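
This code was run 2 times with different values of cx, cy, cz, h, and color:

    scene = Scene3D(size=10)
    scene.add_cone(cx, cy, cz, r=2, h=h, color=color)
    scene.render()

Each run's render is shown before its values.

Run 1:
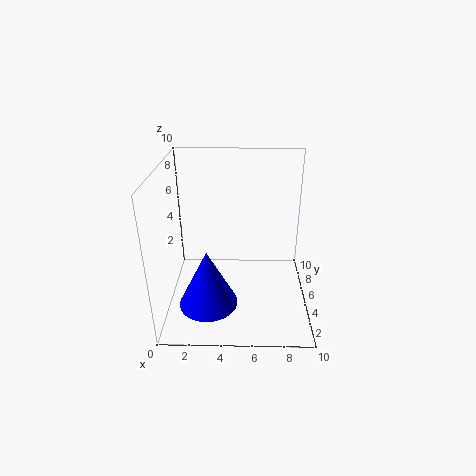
cx = 3; cy = 3; cz = 1; h = 4; color = 'blue'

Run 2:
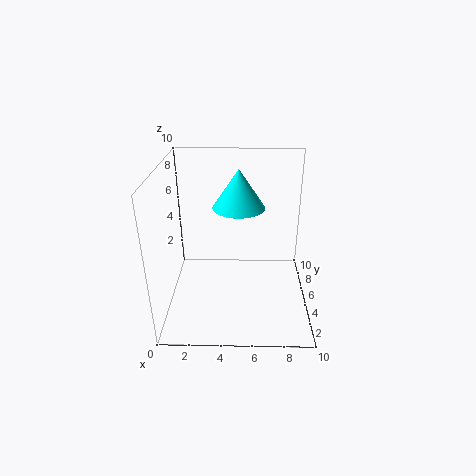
cx = 5; cy = 8; cz = 6; h = 3; color = 'cyan'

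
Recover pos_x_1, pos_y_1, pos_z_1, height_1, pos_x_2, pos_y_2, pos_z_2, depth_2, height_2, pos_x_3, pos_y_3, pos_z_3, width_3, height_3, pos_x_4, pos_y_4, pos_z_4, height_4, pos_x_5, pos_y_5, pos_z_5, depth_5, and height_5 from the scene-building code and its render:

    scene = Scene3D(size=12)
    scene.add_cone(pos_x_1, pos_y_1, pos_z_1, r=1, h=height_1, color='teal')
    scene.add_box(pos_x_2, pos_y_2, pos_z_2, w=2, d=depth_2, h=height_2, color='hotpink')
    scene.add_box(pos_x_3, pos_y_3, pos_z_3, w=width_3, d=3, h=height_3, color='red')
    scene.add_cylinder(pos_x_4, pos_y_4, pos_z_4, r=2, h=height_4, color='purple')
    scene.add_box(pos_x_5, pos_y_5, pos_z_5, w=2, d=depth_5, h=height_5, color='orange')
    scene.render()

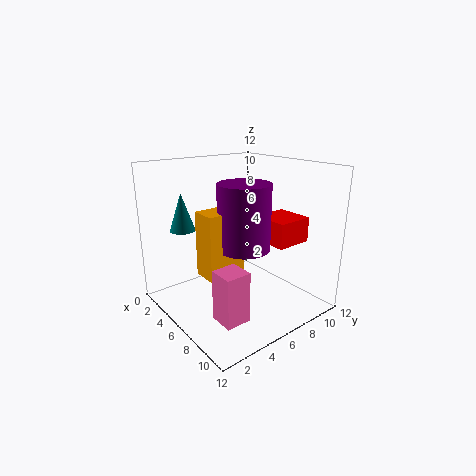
pos_x_1 = 4, pos_y_1 = 2, pos_z_1 = 7, height_1 = 3, pos_x_2 = 8, pos_y_2 = 2, pos_z_2 = 1, depth_2 = 2, height_2 = 4, pos_x_3 = 7, pos_y_3 = 7, pos_z_3 = 6, width_3 = 3, height_3 = 2, pos_x_4 = 8, pos_y_4 = 5, pos_z_4 = 6, height_4 = 5, pos_x_5 = 6, pos_y_5 = 2, pos_z_5 = 4, depth_5 = 3, height_5 = 5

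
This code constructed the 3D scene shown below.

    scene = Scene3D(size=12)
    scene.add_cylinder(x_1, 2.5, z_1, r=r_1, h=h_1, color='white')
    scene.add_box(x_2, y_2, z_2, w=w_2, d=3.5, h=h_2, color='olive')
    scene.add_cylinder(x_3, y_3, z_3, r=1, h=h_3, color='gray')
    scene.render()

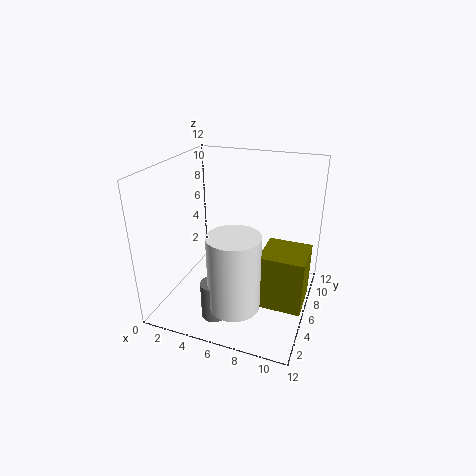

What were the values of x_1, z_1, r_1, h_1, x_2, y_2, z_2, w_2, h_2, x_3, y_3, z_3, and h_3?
x_1 = 7; z_1 = 2; r_1 = 2; h_1 = 6; x_2 = 8.5; y_2 = 3.5; z_2 = 1.5; w_2 = 3.5; h_2 = 4.5; x_3 = 5.5; y_3 = 2; z_3 = 1; h_3 = 3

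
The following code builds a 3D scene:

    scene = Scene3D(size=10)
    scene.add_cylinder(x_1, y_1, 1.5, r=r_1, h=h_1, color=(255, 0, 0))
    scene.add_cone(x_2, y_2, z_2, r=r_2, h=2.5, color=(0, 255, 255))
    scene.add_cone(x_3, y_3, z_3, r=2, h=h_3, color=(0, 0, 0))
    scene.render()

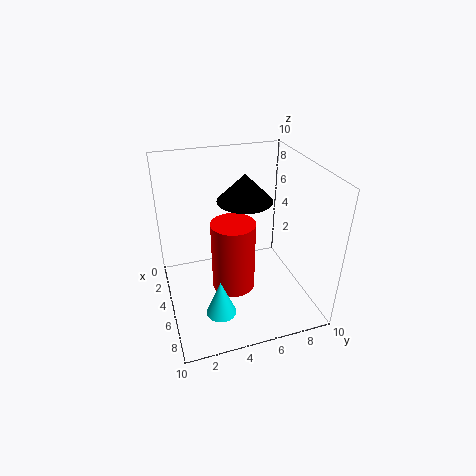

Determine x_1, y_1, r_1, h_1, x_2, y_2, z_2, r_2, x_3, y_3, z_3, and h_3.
x_1 = 5.5; y_1 = 4.5; r_1 = 1.5; h_1 = 5; x_2 = 7.5; y_2 = 3; z_2 = 1; r_2 = 1; x_3 = 3.5; y_3 = 6; z_3 = 7; h_3 = 2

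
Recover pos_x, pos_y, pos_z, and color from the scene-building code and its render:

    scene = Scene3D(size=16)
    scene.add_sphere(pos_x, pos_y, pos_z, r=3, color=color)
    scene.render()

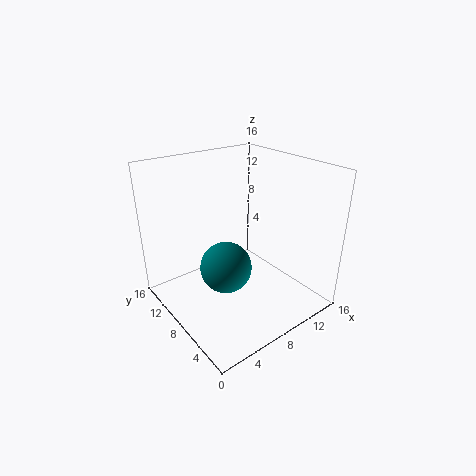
pos_x = 7, pos_y = 9, pos_z = 4, color = 'teal'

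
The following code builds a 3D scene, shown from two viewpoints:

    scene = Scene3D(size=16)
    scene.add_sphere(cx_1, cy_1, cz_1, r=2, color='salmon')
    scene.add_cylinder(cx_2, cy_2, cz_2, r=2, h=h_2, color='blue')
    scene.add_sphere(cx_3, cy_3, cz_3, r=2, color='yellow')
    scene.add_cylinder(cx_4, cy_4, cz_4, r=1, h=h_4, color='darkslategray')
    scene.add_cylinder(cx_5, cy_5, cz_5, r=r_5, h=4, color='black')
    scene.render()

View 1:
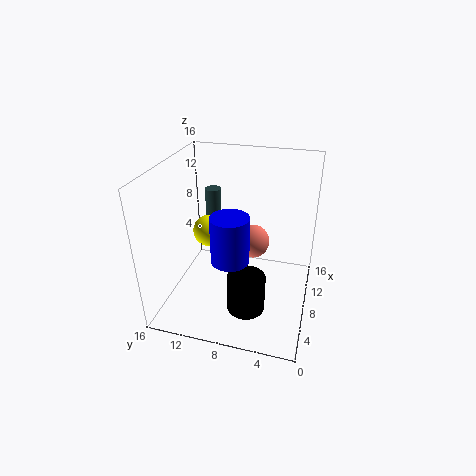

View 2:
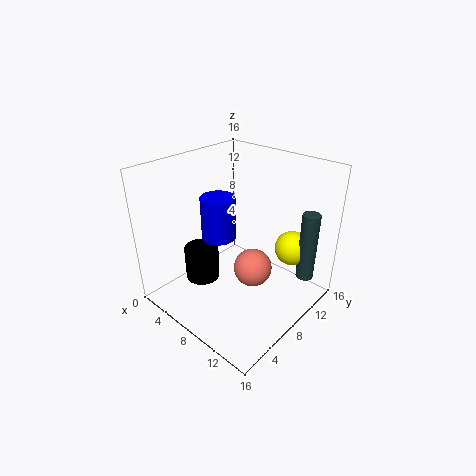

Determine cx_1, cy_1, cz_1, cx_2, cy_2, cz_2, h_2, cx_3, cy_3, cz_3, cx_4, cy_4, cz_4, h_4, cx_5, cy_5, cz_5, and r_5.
cx_1 = 11; cy_1 = 7; cz_1 = 6; cx_2 = 5; cy_2 = 8; cz_2 = 7; h_2 = 5; cx_3 = 12; cy_3 = 13; cz_3 = 6; cx_4 = 14; cy_4 = 13; cz_4 = 3; h_4 = 8; cx_5 = 4; cy_5 = 6; cz_5 = 2; r_5 = 2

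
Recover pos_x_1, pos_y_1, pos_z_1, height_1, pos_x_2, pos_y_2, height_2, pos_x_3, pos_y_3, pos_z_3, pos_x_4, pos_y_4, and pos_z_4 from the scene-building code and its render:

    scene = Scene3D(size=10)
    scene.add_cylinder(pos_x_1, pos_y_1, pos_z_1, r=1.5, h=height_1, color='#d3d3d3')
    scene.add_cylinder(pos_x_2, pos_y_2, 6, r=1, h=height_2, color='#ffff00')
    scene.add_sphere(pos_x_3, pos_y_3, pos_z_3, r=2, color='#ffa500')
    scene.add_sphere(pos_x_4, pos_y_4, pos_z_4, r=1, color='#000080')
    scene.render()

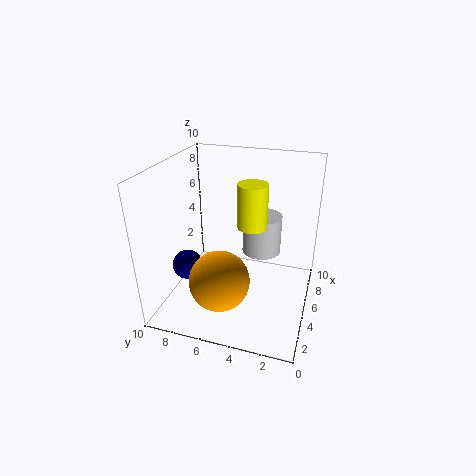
pos_x_1 = 8, pos_y_1 = 4, pos_z_1 = 2.5, height_1 = 3, pos_x_2 = 5, pos_y_2 = 4, height_2 = 3, pos_x_3 = 2.5, pos_y_3 = 5.5, pos_z_3 = 3, pos_x_4 = 3, pos_y_4 = 8, pos_z_4 = 3.5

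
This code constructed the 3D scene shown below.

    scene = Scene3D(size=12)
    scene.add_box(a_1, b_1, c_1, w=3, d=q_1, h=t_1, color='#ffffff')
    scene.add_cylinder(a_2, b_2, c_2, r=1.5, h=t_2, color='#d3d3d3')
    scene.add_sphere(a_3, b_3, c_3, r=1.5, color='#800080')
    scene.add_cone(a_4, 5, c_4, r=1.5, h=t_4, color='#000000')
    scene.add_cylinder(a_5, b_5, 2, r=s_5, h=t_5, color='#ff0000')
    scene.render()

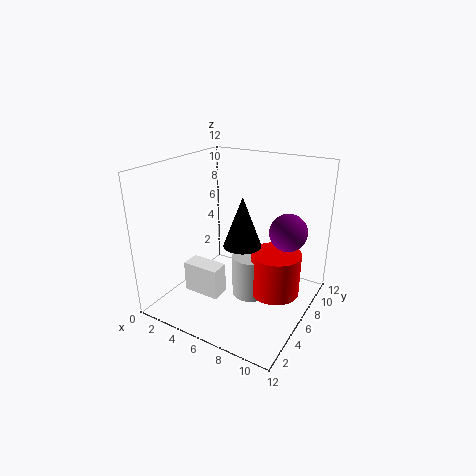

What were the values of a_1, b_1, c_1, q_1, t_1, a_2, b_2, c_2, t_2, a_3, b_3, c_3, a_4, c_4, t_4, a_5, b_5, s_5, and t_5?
a_1 = 3
b_1 = 2.5
c_1 = 2
q_1 = 1.5
t_1 = 2.5
a_2 = 7.5
b_2 = 5.5
c_2 = 1.5
t_2 = 3.5
a_3 = 10
b_3 = 7
c_3 = 7
a_4 = 7
c_4 = 6
t_4 = 4
a_5 = 9.5
b_5 = 6
s_5 = 2
t_5 = 3.5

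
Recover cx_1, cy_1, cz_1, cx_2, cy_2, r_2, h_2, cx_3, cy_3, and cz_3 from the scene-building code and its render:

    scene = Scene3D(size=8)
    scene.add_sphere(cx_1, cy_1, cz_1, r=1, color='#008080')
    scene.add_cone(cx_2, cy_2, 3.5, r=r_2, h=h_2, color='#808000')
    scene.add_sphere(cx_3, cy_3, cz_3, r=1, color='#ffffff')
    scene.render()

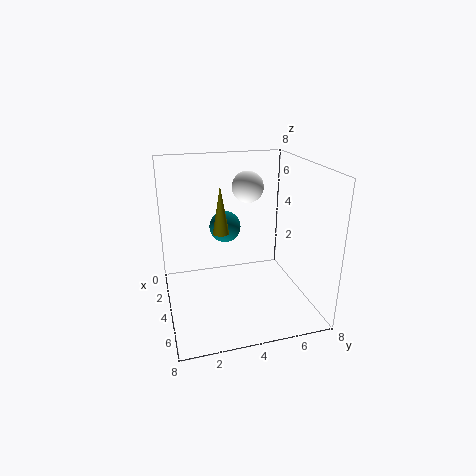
cx_1 = 1
cy_1 = 4
cz_1 = 3.5
cx_2 = 2
cy_2 = 3.5
r_2 = 0.5
h_2 = 3
cx_3 = 1
cy_3 = 5.5
cz_3 = 6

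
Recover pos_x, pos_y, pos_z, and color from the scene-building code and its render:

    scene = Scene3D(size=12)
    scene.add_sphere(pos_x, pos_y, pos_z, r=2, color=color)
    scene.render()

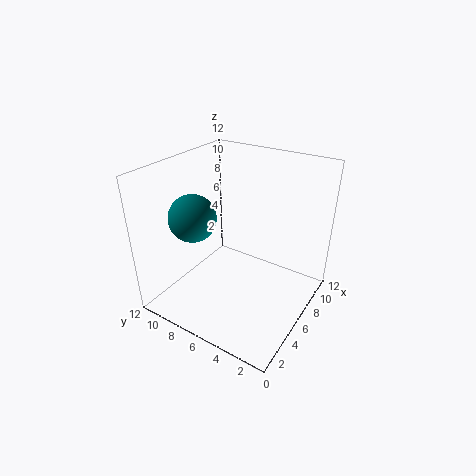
pos_x = 4.5, pos_y = 9.5, pos_z = 7.5, color = 'teal'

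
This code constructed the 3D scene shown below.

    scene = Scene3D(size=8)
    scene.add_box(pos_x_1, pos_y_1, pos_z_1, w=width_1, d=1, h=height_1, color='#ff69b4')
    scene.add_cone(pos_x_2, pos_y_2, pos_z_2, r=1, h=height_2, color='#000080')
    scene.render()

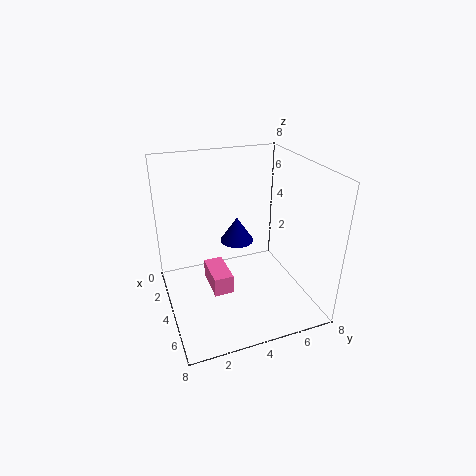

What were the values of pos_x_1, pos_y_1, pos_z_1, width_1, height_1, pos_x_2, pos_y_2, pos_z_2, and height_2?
pos_x_1 = 4; pos_y_1 = 2; pos_z_1 = 2; width_1 = 2; height_1 = 1; pos_x_2 = 2.5; pos_y_2 = 4.5; pos_z_2 = 3; height_2 = 1.5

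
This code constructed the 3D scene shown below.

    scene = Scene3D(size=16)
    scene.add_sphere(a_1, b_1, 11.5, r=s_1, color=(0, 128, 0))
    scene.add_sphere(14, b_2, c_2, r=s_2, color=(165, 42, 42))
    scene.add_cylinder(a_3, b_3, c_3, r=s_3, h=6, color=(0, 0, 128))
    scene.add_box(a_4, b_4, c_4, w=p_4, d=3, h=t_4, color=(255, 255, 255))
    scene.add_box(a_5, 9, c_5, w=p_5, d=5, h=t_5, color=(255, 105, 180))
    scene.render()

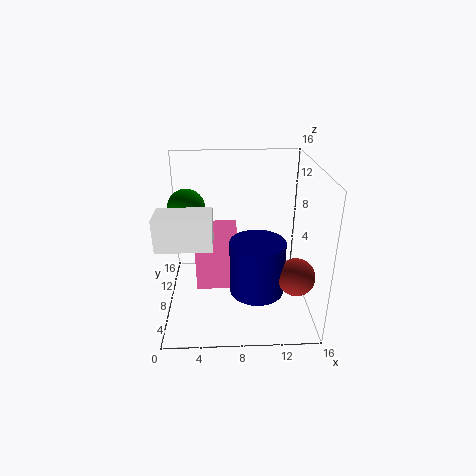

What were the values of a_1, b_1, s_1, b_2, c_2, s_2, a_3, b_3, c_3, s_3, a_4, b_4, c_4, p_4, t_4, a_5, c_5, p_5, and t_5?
a_1 = 2.5; b_1 = 8.5; s_1 = 2; b_2 = 4.5; c_2 = 5; s_2 = 2; a_3 = 10; b_3 = 6; c_3 = 2.5; s_3 = 3; a_4 = 0.5; b_4 = 0.5; c_4 = 10.5; p_4 = 5; t_4 = 3; a_5 = 3; c_5 = 0.5; p_5 = 5; t_5 = 7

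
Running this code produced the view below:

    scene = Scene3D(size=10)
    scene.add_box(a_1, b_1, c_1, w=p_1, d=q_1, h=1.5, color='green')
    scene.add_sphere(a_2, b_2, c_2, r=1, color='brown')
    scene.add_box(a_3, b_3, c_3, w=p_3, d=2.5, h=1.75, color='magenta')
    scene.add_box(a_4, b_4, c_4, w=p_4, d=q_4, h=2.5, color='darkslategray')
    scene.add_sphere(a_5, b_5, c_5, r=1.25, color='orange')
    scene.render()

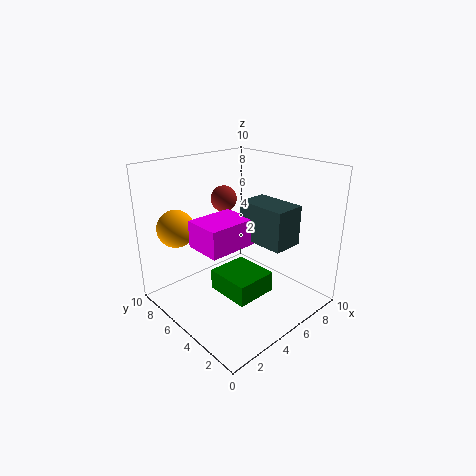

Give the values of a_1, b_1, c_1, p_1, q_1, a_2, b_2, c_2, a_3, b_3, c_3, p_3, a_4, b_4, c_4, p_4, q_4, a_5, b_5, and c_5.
a_1 = 3.5
b_1 = 3
c_1 = 1
p_1 = 3
q_1 = 3.25
a_2 = 6.5
b_2 = 8.25
c_2 = 6.75
a_3 = 1.5
b_3 = 3.25
c_3 = 5.25
p_3 = 3.25
a_4 = 4.5
b_4 = 1
c_4 = 5.5
p_4 = 2
q_4 = 3.25
a_5 = 1.5
b_5 = 7.25
c_5 = 6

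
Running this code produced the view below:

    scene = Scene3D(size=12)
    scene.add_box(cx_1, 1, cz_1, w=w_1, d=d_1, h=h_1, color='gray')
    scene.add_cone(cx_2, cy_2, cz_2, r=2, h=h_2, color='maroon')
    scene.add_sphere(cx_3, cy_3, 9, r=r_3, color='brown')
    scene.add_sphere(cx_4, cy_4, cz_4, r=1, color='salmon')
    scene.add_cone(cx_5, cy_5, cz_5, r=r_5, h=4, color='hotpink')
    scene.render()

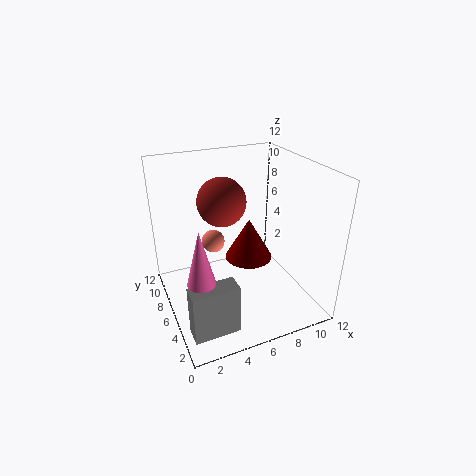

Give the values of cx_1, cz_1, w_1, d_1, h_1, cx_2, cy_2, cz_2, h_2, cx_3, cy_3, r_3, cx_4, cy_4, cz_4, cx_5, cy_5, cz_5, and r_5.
cx_1 = 0.5, cz_1 = 1, w_1 = 3.5, d_1 = 1.5, h_1 = 4, cx_2 = 7, cy_2 = 6, cz_2 = 4, h_2 = 3.5, cx_3 = 5, cy_3 = 7, r_3 = 2, cx_4 = 4.5, cy_4 = 8, cz_4 = 5, cx_5 = 1.5, cy_5 = 2, cz_5 = 5.5, r_5 = 1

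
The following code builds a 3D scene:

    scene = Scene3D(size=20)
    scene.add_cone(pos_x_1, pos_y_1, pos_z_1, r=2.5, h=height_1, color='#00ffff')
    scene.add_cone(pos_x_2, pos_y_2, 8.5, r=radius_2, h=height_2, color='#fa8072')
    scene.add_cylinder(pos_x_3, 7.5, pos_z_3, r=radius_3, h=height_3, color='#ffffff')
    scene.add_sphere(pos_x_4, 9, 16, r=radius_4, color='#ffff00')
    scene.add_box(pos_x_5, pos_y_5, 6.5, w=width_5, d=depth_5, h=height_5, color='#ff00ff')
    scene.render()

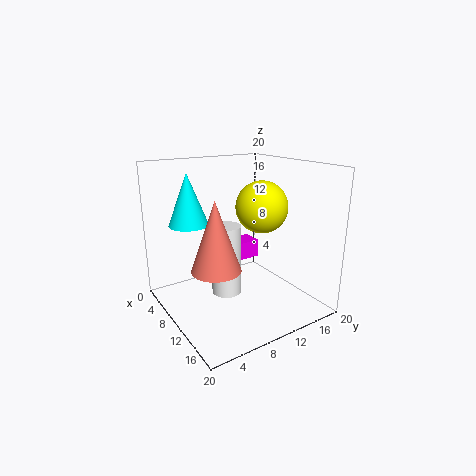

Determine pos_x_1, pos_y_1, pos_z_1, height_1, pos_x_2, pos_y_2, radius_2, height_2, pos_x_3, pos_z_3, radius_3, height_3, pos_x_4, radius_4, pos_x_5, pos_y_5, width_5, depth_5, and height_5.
pos_x_1 = 9.5, pos_y_1 = 3, pos_z_1 = 13, height_1 = 6.5, pos_x_2 = 14.5, pos_y_2 = 4, radius_2 = 3, height_2 = 8.5, pos_x_3 = 11, pos_z_3 = 3, radius_3 = 2, height_3 = 9.5, pos_x_4 = 16.5, radius_4 = 3, pos_x_5 = 7, pos_y_5 = 9, width_5 = 3, depth_5 = 4.5, height_5 = 2.5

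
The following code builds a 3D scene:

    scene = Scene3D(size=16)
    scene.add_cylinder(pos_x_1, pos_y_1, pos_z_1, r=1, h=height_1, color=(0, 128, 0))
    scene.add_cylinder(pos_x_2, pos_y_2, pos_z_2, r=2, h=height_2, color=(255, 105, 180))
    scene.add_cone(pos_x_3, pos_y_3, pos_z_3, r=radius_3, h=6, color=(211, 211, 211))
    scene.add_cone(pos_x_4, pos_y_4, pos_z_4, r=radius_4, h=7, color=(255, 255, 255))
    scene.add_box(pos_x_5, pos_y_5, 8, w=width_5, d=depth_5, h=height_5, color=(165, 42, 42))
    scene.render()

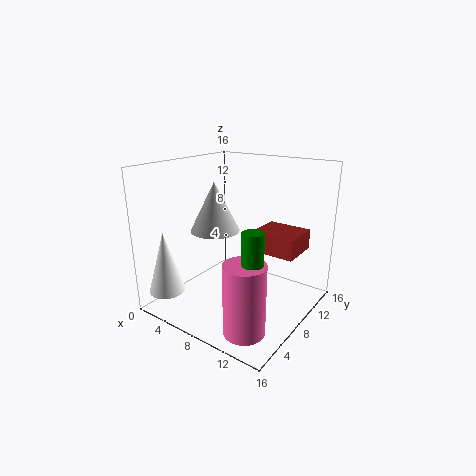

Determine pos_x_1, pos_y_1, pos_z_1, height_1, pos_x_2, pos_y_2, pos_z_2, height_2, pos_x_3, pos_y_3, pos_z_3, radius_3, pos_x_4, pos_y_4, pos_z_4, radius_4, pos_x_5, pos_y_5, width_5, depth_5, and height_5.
pos_x_1 = 13.5, pos_y_1 = 2.5, pos_z_1 = 4.5, height_1 = 7, pos_x_2 = 13, pos_y_2 = 2, pos_z_2 = 1.5, height_2 = 7, pos_x_3 = 3.5, pos_y_3 = 9.5, pos_z_3 = 7.5, radius_3 = 3, pos_x_4 = 2, pos_y_4 = 2.5, pos_z_4 = 2, radius_4 = 2, pos_x_5 = 11, pos_y_5 = 6, width_5 = 4.5, depth_5 = 4, height_5 = 2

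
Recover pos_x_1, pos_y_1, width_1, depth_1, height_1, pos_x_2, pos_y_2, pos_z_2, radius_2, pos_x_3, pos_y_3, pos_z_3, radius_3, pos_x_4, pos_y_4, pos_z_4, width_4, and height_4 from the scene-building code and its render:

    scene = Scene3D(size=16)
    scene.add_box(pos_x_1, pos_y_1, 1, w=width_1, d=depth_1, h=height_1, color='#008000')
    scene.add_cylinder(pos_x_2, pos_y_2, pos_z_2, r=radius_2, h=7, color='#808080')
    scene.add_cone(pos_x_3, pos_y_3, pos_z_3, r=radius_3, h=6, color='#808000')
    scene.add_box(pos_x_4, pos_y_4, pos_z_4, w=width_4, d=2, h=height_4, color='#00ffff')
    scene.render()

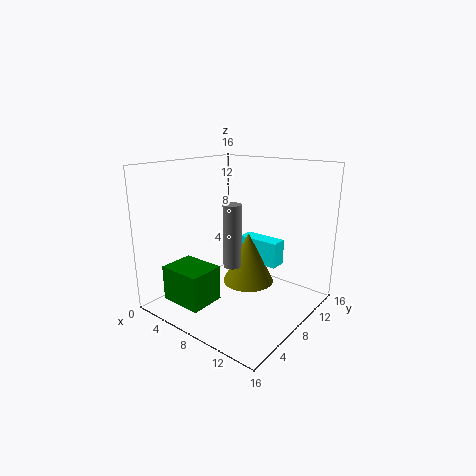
pos_x_1 = 2, pos_y_1 = 2, width_1 = 5, depth_1 = 4, height_1 = 4, pos_x_2 = 8, pos_y_2 = 7, pos_z_2 = 5, radius_2 = 1, pos_x_3 = 8, pos_y_3 = 10, pos_z_3 = 2, radius_3 = 3, pos_x_4 = 6, pos_y_4 = 11, pos_z_4 = 4, width_4 = 5, height_4 = 3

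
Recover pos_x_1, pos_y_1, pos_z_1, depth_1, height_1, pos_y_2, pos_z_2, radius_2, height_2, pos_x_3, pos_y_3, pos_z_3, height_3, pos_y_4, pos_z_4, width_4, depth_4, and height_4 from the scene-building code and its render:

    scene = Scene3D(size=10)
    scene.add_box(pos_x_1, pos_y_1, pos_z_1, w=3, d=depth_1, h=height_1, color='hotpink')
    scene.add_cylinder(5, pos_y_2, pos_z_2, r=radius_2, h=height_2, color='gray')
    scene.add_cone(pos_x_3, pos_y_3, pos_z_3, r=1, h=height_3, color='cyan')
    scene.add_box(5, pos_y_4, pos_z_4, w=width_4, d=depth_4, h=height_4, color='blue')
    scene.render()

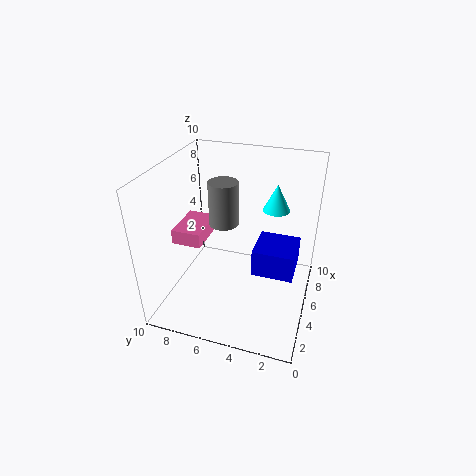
pos_x_1 = 3
pos_y_1 = 7
pos_z_1 = 5
depth_1 = 2
height_1 = 1
pos_y_2 = 6
pos_z_2 = 6
radius_2 = 1
height_2 = 3
pos_x_3 = 8
pos_y_3 = 3
pos_z_3 = 6
height_3 = 2
pos_y_4 = 1
pos_z_4 = 2
width_4 = 3
depth_4 = 3
height_4 = 2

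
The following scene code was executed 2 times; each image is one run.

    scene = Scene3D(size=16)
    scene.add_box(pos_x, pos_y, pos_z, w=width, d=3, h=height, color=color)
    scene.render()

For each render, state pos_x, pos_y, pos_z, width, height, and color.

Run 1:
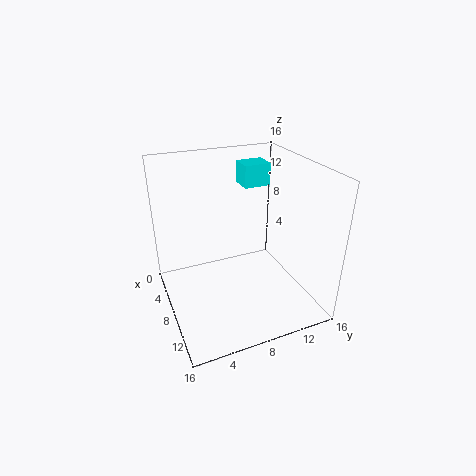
pos_x = 4
pos_y = 9.5
pos_z = 13
width = 2.5
height = 2.5
color = 'cyan'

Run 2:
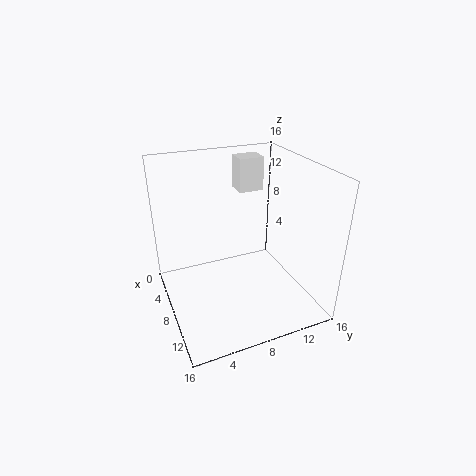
pos_x = 1.5
pos_y = 10
pos_z = 11.5
width = 2.5
height = 4
color = 'white'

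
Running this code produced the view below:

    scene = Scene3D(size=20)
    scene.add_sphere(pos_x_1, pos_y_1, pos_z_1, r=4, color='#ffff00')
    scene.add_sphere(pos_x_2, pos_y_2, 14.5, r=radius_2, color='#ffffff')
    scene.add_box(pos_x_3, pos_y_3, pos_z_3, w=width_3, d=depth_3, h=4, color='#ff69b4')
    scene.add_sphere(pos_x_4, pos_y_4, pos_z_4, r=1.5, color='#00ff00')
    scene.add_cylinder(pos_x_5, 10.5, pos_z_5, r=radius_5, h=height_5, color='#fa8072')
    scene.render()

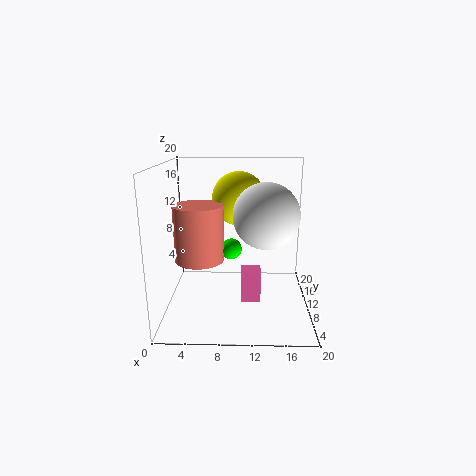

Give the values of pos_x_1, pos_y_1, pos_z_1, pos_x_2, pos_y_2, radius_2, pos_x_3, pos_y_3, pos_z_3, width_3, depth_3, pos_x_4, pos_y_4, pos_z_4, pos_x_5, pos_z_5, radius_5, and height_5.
pos_x_1 = 10
pos_y_1 = 15
pos_z_1 = 14.5
pos_x_2 = 13.5
pos_y_2 = 5
radius_2 = 4
pos_x_3 = 10.5
pos_y_3 = 4
pos_z_3 = 3.5
width_3 = 2.5
depth_3 = 2.5
pos_x_4 = 9
pos_y_4 = 11
pos_z_4 = 8
pos_x_5 = 4.5
pos_z_5 = 6.5
radius_5 = 3.5
height_5 = 8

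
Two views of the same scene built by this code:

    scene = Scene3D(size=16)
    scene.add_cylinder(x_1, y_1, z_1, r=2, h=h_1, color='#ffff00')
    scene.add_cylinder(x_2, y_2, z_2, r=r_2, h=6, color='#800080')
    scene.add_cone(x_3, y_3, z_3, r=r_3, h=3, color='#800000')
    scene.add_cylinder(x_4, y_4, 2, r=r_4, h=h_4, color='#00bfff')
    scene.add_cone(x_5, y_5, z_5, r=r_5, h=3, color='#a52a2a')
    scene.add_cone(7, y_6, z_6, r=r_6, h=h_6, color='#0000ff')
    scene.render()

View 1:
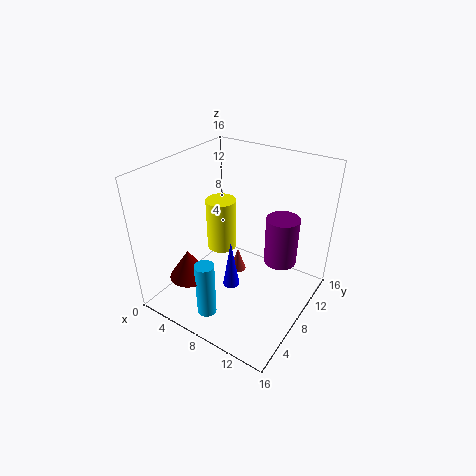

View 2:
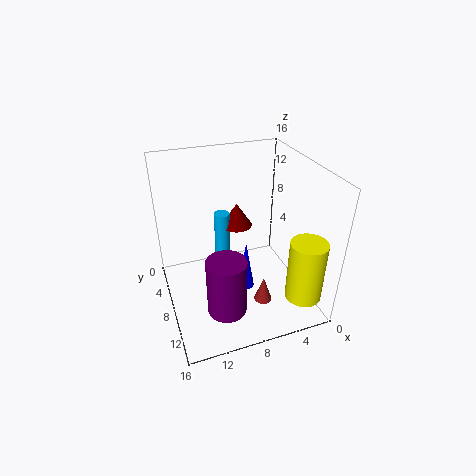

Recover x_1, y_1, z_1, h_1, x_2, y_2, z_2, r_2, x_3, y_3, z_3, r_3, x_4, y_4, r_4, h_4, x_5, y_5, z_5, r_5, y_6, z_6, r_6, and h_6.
x_1 = 2, y_1 = 13, z_1 = 2, h_1 = 7, x_2 = 11, y_2 = 13, z_2 = 3, r_2 = 2, x_3 = 6, y_3 = 2, z_3 = 6, r_3 = 2, x_4 = 8, y_4 = 2, r_4 = 1, h_4 = 6, x_5 = 6, y_5 = 11, z_5 = 1, r_5 = 1, y_6 = 8, z_6 = 1, r_6 = 1, h_6 = 6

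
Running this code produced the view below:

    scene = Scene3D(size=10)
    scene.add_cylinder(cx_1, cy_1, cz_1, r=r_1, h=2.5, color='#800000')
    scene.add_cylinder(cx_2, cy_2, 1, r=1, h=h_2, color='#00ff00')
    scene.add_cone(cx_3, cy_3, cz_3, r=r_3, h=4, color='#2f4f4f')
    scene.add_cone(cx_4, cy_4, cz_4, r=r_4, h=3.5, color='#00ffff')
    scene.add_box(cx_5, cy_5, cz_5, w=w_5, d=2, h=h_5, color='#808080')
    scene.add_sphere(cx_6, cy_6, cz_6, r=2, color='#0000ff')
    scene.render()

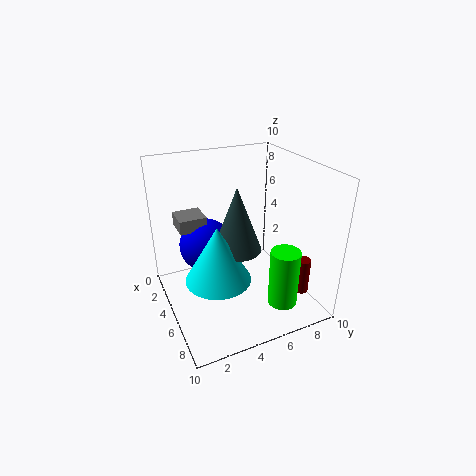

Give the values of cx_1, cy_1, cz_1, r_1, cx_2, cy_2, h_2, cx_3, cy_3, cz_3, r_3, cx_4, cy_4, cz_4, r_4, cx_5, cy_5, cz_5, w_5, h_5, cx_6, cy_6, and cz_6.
cx_1 = 8, cy_1 = 8.5, cz_1 = 1.5, r_1 = 0.5, cx_2 = 8, cy_2 = 7, h_2 = 4, cx_3 = 7, cy_3 = 4, cz_3 = 5.5, r_3 = 1.5, cx_4 = 7.5, cy_4 = 2.5, cz_4 = 4, r_4 = 2, cx_5 = 1, cy_5 = 1.5, cz_5 = 5, w_5 = 2, h_5 = 1, cx_6 = 2.5, cy_6 = 3.5, cz_6 = 3.5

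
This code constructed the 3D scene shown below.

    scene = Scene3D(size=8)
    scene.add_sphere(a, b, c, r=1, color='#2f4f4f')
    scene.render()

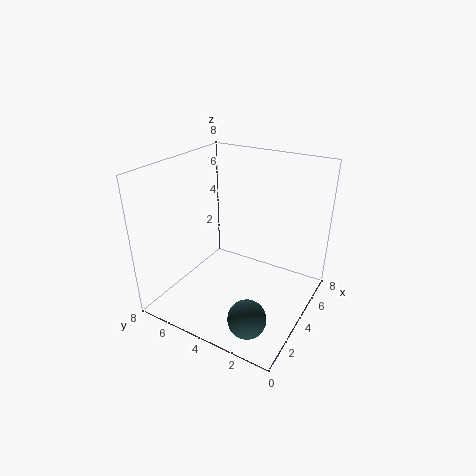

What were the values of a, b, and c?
a = 1.5, b = 2, c = 1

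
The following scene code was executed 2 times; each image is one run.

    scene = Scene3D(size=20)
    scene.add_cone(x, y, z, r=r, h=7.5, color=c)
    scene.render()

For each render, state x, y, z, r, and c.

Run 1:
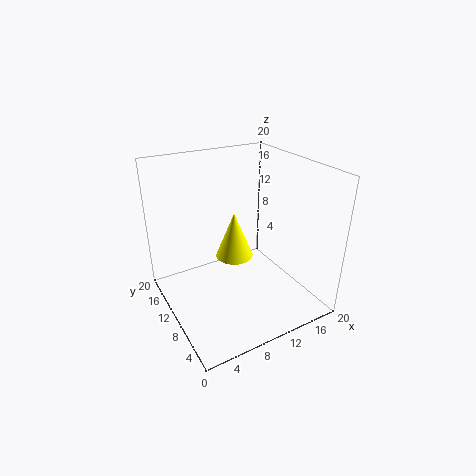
x = 12.5, y = 15.5, z = 3.5, r = 3, c = 'yellow'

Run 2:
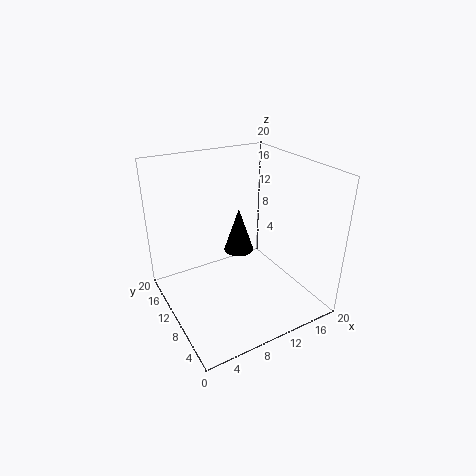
x = 14.5, y = 17.5, z = 3, r = 2.5, c = 'black'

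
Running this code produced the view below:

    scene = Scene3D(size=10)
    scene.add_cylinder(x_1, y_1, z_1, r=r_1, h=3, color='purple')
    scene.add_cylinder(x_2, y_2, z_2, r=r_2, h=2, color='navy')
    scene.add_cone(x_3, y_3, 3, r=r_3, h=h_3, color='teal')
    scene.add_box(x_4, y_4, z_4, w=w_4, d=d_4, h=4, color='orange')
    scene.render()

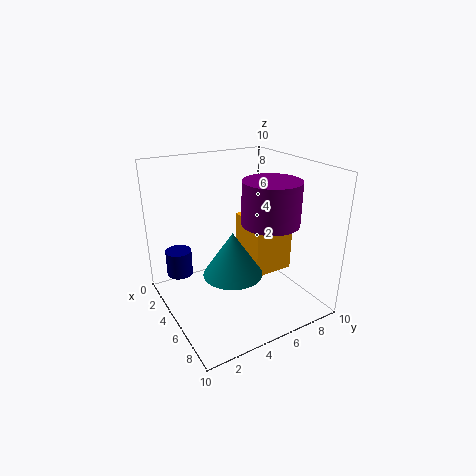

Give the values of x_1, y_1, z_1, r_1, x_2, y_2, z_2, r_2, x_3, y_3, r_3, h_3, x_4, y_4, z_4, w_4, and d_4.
x_1 = 6; y_1 = 7; z_1 = 6; r_1 = 2; x_2 = 1; y_2 = 2; z_2 = 1; r_2 = 1; x_3 = 6; y_3 = 4; r_3 = 2; h_3 = 3; x_4 = 3; y_4 = 6; z_4 = 2; w_4 = 3; d_4 = 3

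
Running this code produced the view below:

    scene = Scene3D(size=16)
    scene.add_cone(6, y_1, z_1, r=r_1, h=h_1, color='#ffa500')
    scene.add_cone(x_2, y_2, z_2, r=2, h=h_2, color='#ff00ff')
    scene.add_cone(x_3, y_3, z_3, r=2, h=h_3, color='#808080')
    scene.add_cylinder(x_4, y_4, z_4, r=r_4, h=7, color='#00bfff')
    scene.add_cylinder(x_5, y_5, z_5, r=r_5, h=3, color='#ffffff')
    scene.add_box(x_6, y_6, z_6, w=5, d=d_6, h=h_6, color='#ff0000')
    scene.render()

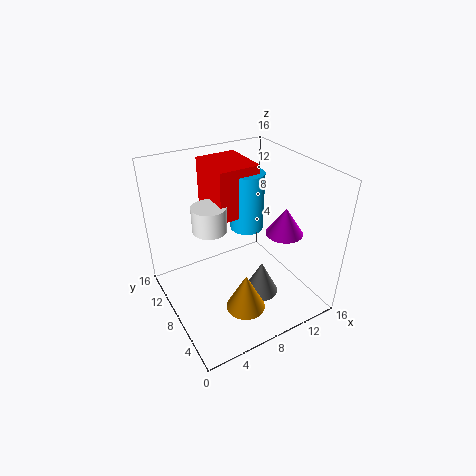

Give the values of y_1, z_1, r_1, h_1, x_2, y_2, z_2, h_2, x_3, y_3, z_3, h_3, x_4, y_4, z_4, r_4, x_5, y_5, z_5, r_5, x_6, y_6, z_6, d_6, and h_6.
y_1 = 3, z_1 = 3, r_1 = 2, h_1 = 4, x_2 = 12, y_2 = 5, z_2 = 9, h_2 = 3, x_3 = 10, y_3 = 6, z_3 = 1, h_3 = 4, x_4 = 11, y_4 = 11, z_4 = 7, r_4 = 2, x_5 = 6, y_5 = 11, z_5 = 8, r_5 = 2, x_6 = 7, y_6 = 10, z_6 = 9, d_6 = 6, h_6 = 6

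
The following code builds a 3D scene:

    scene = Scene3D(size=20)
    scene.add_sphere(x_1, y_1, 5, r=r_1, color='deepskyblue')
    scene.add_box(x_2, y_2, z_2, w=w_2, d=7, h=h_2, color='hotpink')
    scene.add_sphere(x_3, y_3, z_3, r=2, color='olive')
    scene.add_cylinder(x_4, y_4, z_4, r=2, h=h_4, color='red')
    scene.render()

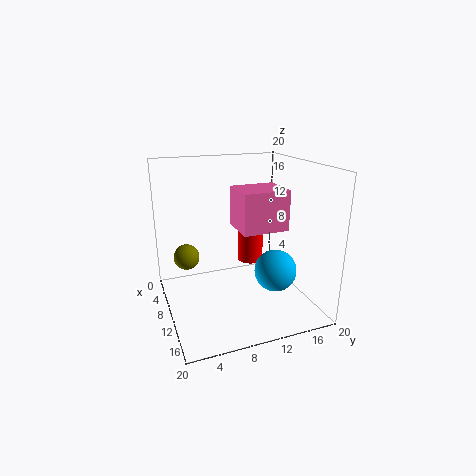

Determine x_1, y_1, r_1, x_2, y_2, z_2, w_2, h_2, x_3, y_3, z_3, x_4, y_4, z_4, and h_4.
x_1 = 12, y_1 = 15, r_1 = 3, x_2 = 4, y_2 = 11, z_2 = 10, w_2 = 6, h_2 = 6, x_3 = 3, y_3 = 4, z_3 = 5, x_4 = 5, y_4 = 14, z_4 = 4, h_4 = 7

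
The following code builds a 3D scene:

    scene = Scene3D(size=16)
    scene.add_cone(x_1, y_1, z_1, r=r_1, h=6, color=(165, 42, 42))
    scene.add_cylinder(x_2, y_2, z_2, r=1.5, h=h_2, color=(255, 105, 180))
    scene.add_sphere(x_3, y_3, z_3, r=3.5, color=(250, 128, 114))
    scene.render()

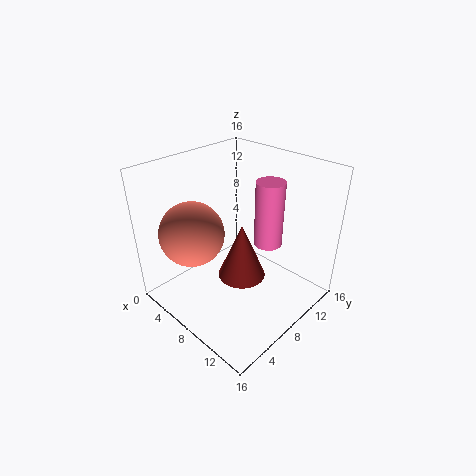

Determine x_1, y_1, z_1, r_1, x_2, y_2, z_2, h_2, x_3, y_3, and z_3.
x_1 = 10; y_1 = 6.5; z_1 = 5; r_1 = 2.5; x_2 = 11; y_2 = 9.5; z_2 = 8; h_2 = 7; x_3 = 5; y_3 = 4; z_3 = 9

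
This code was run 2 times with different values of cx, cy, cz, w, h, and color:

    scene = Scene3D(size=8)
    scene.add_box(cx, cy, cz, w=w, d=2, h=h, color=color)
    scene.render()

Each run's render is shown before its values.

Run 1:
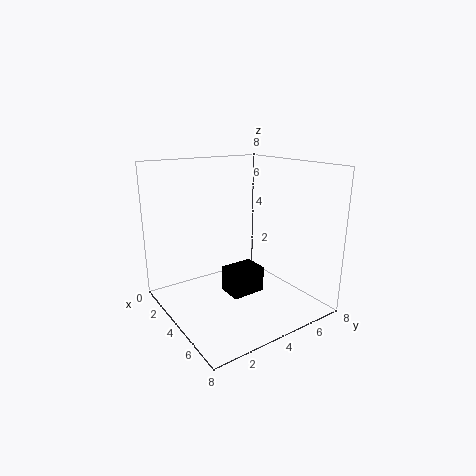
cx = 3; cy = 3.5; cz = 0.5; w = 1.5; h = 1.5; color = 'black'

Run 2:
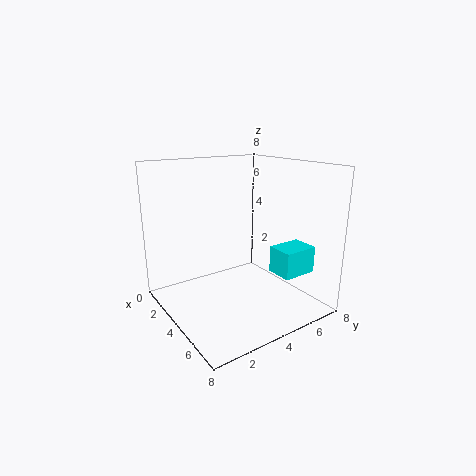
cx = 5; cy = 5.5; cz = 2; w = 1.5; h = 1.5; color = 'cyan'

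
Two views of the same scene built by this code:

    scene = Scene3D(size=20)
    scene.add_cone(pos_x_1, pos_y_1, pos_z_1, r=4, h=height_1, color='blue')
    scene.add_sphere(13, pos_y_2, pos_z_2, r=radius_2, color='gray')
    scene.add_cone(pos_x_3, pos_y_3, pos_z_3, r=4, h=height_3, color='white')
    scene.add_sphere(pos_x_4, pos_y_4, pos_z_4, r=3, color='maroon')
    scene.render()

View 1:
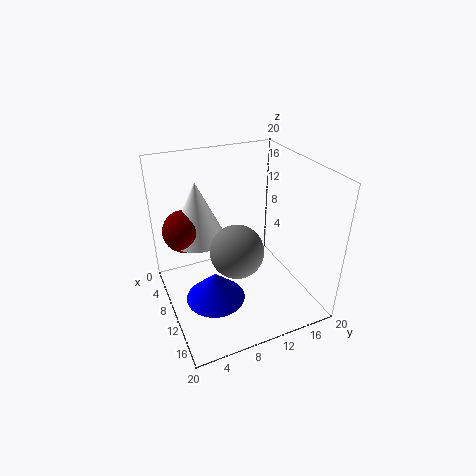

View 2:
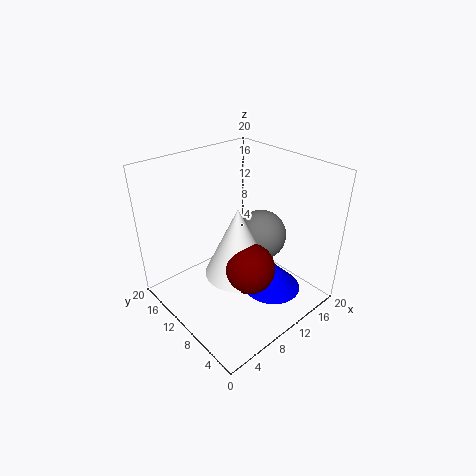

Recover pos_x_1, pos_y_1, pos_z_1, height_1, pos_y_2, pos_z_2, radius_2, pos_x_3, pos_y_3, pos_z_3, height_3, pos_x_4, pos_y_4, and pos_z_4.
pos_x_1 = 12.5; pos_y_1 = 5.5; pos_z_1 = 3; height_1 = 4; pos_y_2 = 8.5; pos_z_2 = 10; radius_2 = 3.5; pos_x_3 = 6; pos_y_3 = 5.5; pos_z_3 = 9; height_3 = 8.5; pos_x_4 = 6; pos_y_4 = 3.5; pos_z_4 = 10.5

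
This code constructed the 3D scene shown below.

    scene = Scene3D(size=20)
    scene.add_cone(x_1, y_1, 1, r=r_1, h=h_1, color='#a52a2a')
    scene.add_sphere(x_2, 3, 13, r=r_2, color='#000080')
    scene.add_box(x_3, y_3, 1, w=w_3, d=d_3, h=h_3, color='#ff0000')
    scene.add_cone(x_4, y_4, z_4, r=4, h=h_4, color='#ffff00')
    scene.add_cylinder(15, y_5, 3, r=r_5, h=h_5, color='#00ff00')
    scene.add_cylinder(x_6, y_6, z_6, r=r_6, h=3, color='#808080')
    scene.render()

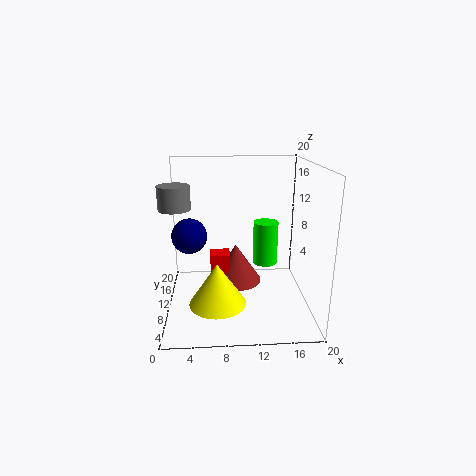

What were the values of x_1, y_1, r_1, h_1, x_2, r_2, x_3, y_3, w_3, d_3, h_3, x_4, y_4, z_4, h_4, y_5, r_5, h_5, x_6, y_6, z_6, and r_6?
x_1 = 10
y_1 = 15
r_1 = 4
h_1 = 6
x_2 = 4
r_2 = 2
x_3 = 6
y_3 = 13
w_3 = 3
d_3 = 3
h_3 = 5
x_4 = 7
y_4 = 8
z_4 = 1
h_4 = 6
y_5 = 17
r_5 = 2
h_5 = 7
x_6 = 2
y_6 = 7
z_6 = 15
r_6 = 2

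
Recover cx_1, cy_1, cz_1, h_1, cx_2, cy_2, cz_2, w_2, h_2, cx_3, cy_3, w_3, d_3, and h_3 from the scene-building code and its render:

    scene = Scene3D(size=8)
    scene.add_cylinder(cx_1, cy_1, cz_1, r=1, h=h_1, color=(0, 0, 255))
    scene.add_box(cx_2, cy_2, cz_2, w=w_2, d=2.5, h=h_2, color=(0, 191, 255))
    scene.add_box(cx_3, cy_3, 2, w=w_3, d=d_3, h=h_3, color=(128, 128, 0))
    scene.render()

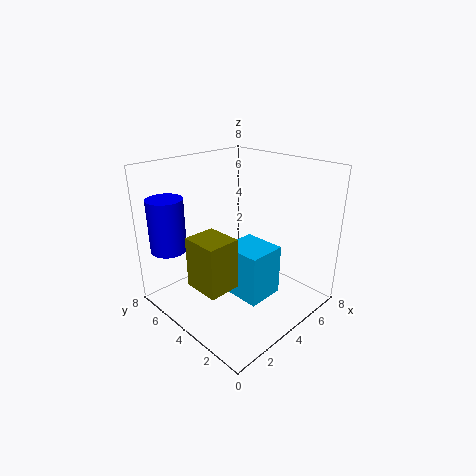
cx_1 = 1.25, cy_1 = 6.75, cz_1 = 3.25, h_1 = 3, cx_2 = 3.75, cy_2 = 2.5, cz_2 = 0.25, w_2 = 2.25, h_2 = 3, cx_3 = 1, cy_3 = 2.75, w_3 = 1.75, d_3 = 2, h_3 = 2.75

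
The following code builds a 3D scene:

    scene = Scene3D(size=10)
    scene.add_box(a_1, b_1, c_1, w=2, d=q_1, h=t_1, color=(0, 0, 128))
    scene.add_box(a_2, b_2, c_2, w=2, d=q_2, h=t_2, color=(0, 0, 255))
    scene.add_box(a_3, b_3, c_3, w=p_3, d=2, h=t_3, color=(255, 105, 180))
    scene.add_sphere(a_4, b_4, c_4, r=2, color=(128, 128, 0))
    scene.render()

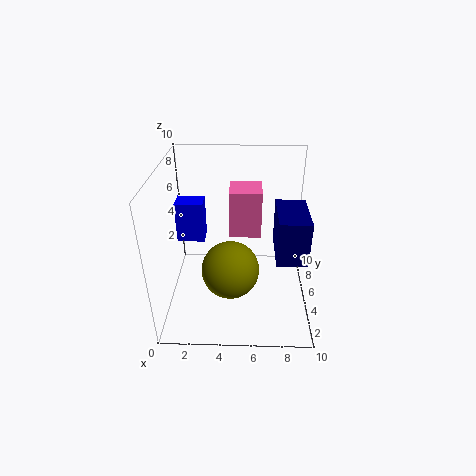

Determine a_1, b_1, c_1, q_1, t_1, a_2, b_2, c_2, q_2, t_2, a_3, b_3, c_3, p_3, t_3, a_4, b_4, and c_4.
a_1 = 7.5; b_1 = 2.5; c_1 = 4.5; q_1 = 3.5; t_1 = 3; a_2 = 0.5; b_2 = 6; c_2 = 4; q_2 = 1.5; t_2 = 3; a_3 = 4.5; b_3 = 3.5; c_3 = 6; p_3 = 2; t_3 = 3; a_4 = 4.5; b_4 = 4; c_4 = 3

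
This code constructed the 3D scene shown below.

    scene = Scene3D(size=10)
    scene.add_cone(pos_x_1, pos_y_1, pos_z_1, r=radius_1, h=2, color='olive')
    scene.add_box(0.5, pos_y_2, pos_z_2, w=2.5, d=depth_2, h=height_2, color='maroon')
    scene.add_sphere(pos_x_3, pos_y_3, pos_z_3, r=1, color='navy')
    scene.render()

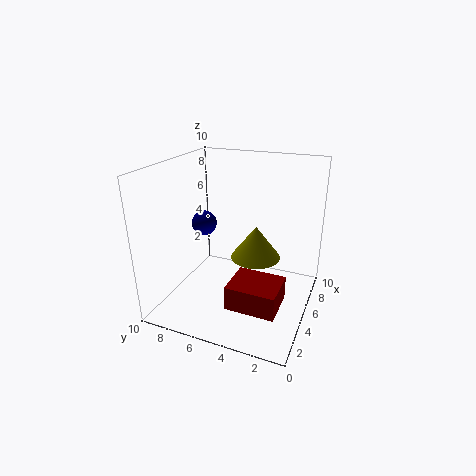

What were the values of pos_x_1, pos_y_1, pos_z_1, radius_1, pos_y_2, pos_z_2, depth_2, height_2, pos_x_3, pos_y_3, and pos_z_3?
pos_x_1 = 3, pos_y_1 = 3, pos_z_1 = 5, radius_1 = 1.5, pos_y_2 = 1, pos_z_2 = 2.5, depth_2 = 3, height_2 = 1.5, pos_x_3 = 7.5, pos_y_3 = 9, pos_z_3 = 4.5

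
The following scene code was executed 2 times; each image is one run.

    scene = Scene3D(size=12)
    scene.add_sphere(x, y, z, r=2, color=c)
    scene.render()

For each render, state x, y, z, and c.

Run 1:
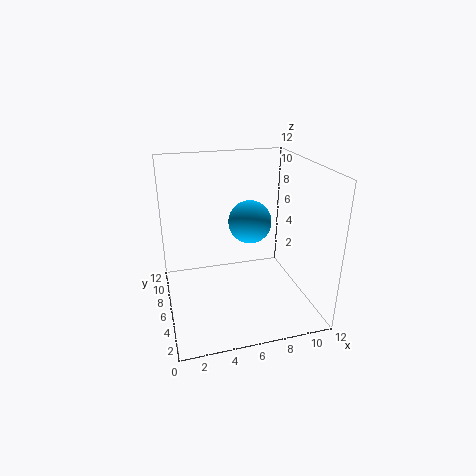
x = 8
y = 9
z = 6
c = 'deepskyblue'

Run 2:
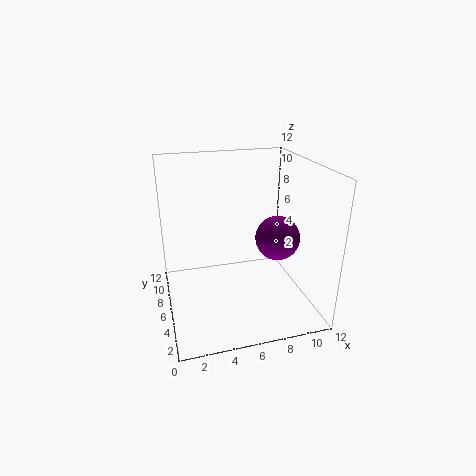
x = 10
y = 7
z = 5
c = 'purple'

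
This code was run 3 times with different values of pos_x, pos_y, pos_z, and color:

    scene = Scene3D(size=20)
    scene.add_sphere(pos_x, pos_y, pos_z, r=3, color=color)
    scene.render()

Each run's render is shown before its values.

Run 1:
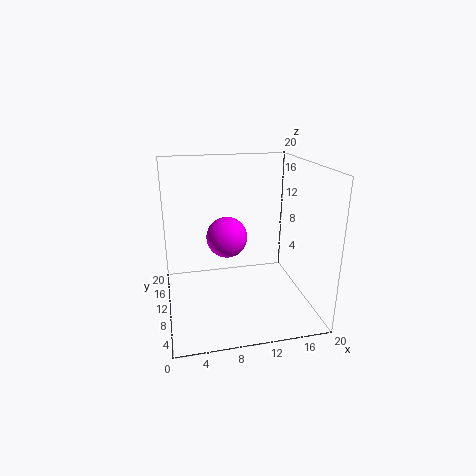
pos_x = 9, pos_y = 13, pos_z = 9, color = 'magenta'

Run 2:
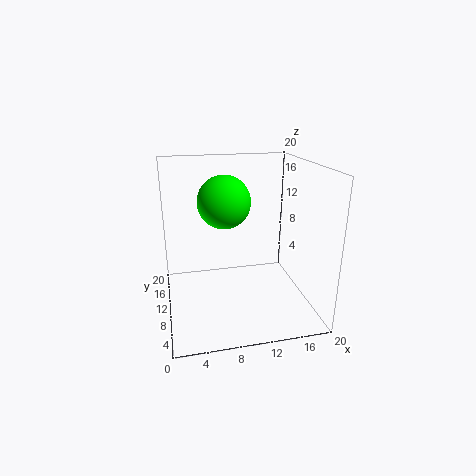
pos_x = 7, pos_y = 4, pos_z = 17, color = 'lime'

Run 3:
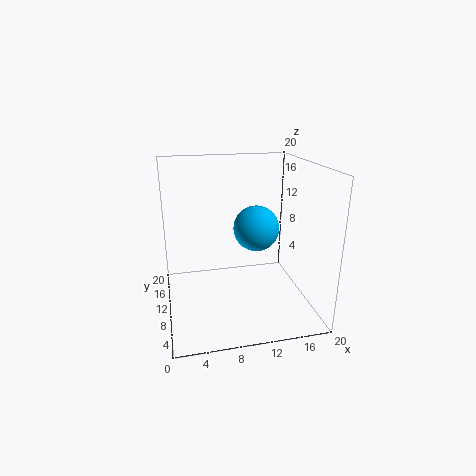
pos_x = 12, pos_y = 8, pos_z = 12, color = 'deepskyblue'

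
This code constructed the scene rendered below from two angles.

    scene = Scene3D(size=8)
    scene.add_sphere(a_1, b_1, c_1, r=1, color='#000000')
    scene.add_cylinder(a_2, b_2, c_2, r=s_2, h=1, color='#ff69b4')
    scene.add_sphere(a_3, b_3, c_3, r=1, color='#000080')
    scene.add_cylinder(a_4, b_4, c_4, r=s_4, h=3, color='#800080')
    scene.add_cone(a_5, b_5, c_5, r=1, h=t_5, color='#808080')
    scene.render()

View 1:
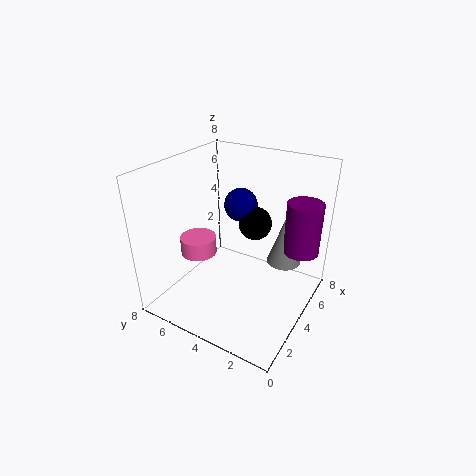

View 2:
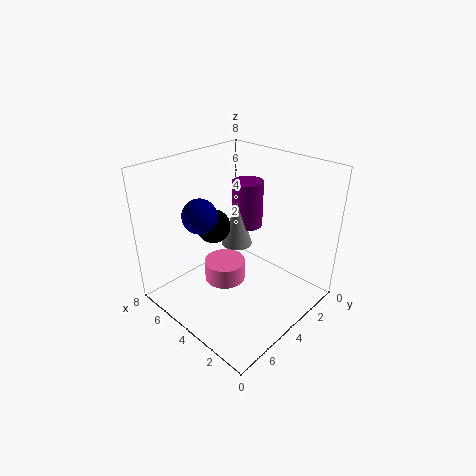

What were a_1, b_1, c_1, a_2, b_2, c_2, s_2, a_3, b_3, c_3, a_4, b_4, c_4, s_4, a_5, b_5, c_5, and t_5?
a_1 = 6
b_1 = 4
c_1 = 4
a_2 = 3
b_2 = 6
c_2 = 3
s_2 = 1
a_3 = 6
b_3 = 5
c_3 = 5
a_4 = 6
b_4 = 1
c_4 = 3
s_4 = 1
a_5 = 6
b_5 = 2
c_5 = 2
t_5 = 3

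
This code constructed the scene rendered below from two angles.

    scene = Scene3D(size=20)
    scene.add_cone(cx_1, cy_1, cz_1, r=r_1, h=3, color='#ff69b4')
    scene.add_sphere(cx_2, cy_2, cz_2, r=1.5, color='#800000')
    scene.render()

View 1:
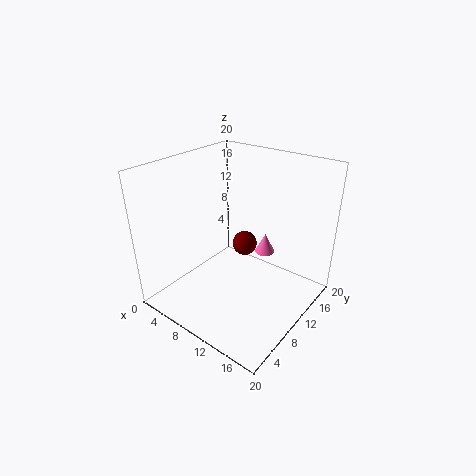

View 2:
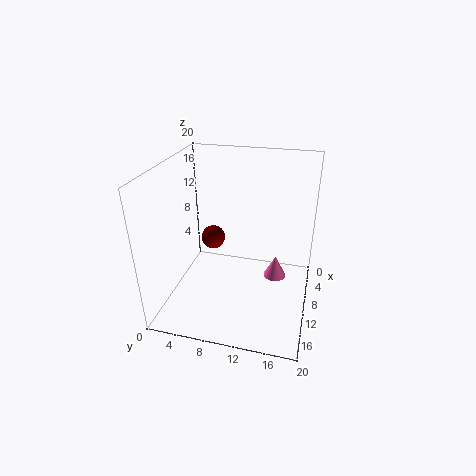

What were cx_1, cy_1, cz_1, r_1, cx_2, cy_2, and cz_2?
cx_1 = 11
cy_1 = 15.5
cz_1 = 5.5
r_1 = 1.5
cx_2 = 13
cy_2 = 7.5
cz_2 = 11.5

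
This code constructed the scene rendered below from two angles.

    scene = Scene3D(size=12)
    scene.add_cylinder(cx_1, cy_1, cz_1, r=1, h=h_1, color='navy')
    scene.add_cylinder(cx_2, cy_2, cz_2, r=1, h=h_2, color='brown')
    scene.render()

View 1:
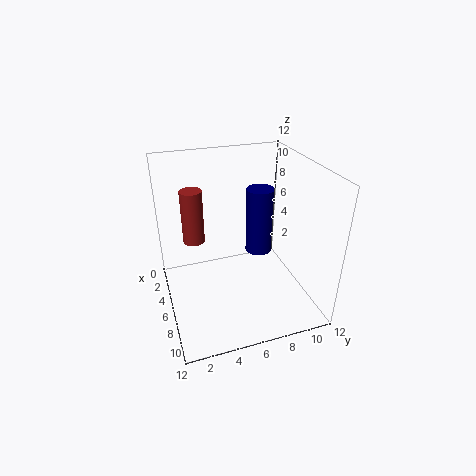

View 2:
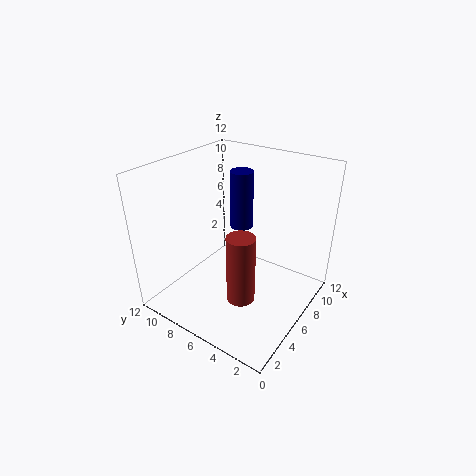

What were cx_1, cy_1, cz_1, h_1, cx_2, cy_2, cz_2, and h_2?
cx_1 = 8, cy_1 = 7, cz_1 = 6, h_1 = 5, cx_2 = 2, cy_2 = 3, cz_2 = 4, h_2 = 5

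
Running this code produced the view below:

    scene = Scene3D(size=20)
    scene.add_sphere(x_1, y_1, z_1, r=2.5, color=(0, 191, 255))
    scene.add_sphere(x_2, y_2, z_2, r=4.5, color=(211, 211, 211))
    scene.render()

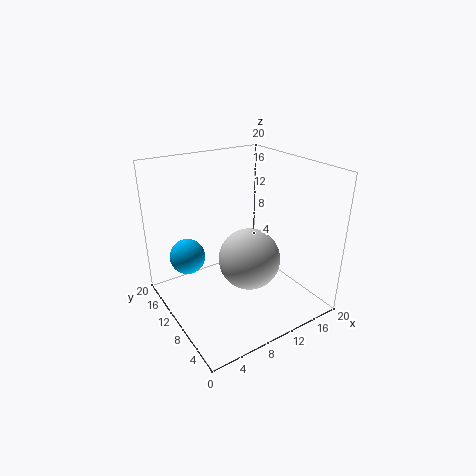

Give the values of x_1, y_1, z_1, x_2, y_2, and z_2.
x_1 = 4, y_1 = 14, z_1 = 7, x_2 = 12, y_2 = 10, z_2 = 6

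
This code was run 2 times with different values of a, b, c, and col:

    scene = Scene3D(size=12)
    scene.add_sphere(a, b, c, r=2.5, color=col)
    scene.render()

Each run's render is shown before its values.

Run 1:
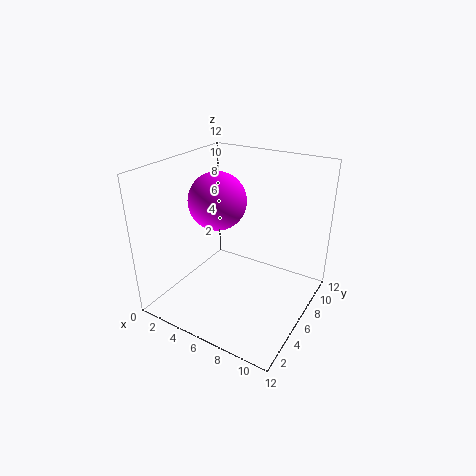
a = 3.5
b = 6.75
c = 8.5
col = 'magenta'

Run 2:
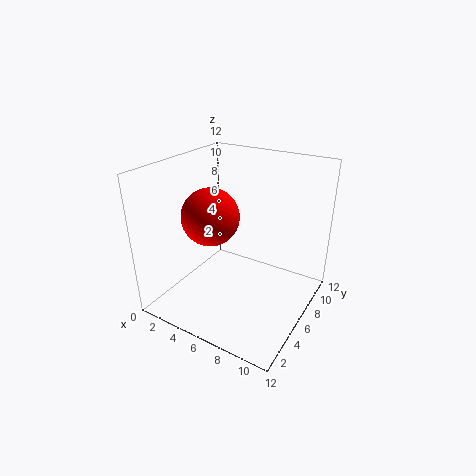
a = 3.25
b = 6
c = 7.25
col = 'red'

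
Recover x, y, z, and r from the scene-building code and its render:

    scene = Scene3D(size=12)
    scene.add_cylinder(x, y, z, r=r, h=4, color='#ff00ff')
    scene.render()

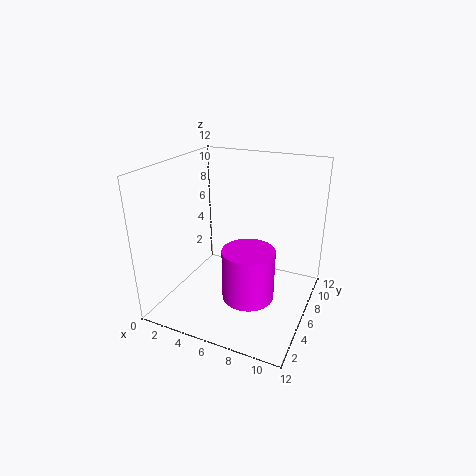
x = 8, y = 3.5, z = 2.5, r = 2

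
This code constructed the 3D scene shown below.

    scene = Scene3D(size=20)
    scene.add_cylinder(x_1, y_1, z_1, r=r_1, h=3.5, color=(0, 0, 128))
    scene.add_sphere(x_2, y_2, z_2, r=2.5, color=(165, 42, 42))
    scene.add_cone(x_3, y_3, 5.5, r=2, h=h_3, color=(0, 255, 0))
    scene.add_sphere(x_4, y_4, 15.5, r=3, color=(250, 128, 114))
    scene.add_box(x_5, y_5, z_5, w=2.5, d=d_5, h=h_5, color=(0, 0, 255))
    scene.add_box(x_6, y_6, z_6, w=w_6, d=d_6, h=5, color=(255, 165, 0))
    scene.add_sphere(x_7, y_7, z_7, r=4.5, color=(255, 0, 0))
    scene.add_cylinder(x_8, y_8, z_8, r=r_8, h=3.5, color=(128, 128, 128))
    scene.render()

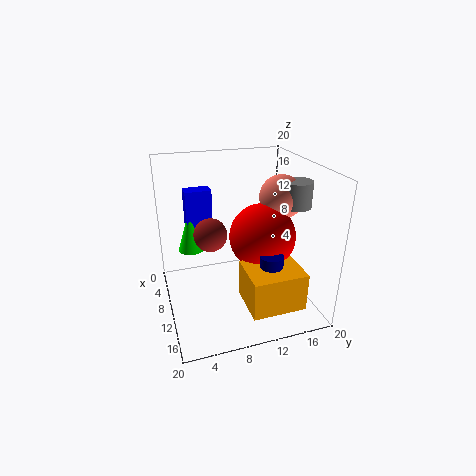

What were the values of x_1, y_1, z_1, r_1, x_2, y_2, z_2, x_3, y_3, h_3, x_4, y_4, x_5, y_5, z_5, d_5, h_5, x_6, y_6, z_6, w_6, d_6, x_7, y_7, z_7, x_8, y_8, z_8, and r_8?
x_1 = 16; y_1 = 12.5; z_1 = 6.5; r_1 = 1.5; x_2 = 6; y_2 = 7; z_2 = 9; x_3 = 3; y_3 = 4.5; h_3 = 6.5; x_4 = 10.5; y_4 = 16; x_5 = 1; y_5 = 4; z_5 = 8; d_5 = 4; h_5 = 7; x_6 = 13.5; y_6 = 9; z_6 = 3.5; w_6 = 6; d_6 = 7; x_7 = 11.5; y_7 = 13; z_7 = 10.5; x_8 = 12; y_8 = 17.5; z_8 = 14.5; r_8 = 2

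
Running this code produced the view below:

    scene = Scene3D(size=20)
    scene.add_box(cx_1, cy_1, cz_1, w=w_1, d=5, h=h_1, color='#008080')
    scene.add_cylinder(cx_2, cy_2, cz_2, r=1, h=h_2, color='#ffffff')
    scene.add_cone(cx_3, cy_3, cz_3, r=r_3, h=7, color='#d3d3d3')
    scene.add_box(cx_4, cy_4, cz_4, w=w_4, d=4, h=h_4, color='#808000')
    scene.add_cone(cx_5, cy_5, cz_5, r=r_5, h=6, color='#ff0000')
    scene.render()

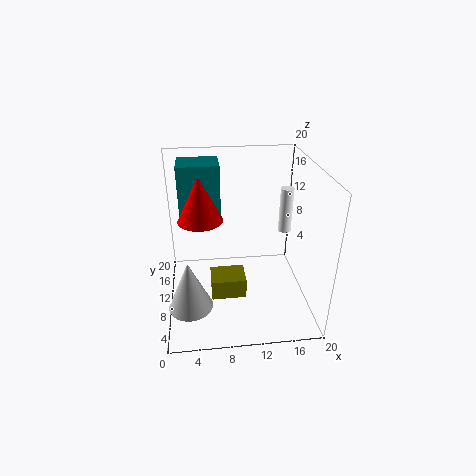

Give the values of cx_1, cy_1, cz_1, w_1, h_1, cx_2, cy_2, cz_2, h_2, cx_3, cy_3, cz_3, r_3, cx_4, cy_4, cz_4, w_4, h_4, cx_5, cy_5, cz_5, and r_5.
cx_1 = 2, cy_1 = 14, cz_1 = 10, w_1 = 6, h_1 = 9, cx_2 = 18, cy_2 = 15, cz_2 = 8, h_2 = 7, cx_3 = 3, cy_3 = 6, cz_3 = 2, r_3 = 3, cx_4 = 6, cy_4 = 8, cz_4 = 1, w_4 = 5, h_4 = 3, cx_5 = 5, cy_5 = 10, cz_5 = 13, r_5 = 3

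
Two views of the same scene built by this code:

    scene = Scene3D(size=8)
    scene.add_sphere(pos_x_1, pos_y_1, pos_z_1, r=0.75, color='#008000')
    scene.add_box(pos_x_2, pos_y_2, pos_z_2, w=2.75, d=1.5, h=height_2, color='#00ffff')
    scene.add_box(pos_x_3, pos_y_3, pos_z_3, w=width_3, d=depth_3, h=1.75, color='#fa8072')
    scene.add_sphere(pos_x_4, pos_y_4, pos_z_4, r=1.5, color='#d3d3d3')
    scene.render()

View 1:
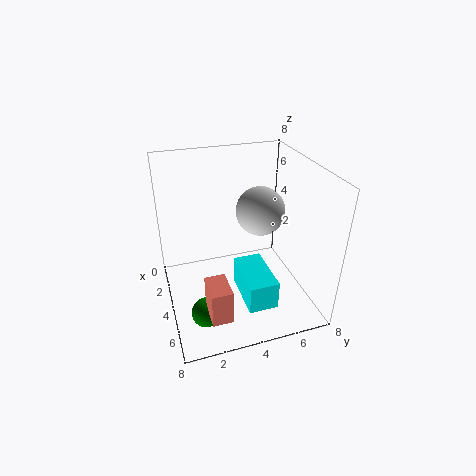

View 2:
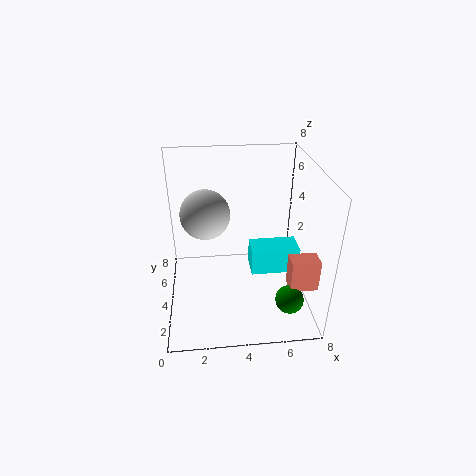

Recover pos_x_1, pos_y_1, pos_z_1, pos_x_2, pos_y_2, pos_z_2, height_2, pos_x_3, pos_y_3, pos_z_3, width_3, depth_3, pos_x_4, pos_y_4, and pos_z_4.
pos_x_1 = 6.5
pos_y_1 = 1.5
pos_z_1 = 1.5
pos_x_2 = 4.75
pos_y_2 = 3.5
pos_z_2 = 1.75
height_2 = 1.5
pos_x_3 = 6.5
pos_y_3 = 1.5
pos_z_3 = 2
width_3 = 1.5
depth_3 = 1
pos_x_4 = 2.25
pos_y_4 = 6
pos_z_4 = 4.5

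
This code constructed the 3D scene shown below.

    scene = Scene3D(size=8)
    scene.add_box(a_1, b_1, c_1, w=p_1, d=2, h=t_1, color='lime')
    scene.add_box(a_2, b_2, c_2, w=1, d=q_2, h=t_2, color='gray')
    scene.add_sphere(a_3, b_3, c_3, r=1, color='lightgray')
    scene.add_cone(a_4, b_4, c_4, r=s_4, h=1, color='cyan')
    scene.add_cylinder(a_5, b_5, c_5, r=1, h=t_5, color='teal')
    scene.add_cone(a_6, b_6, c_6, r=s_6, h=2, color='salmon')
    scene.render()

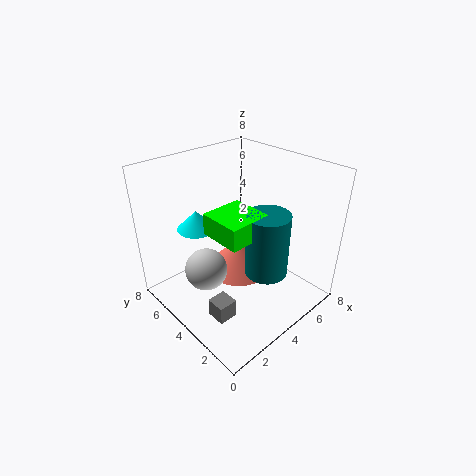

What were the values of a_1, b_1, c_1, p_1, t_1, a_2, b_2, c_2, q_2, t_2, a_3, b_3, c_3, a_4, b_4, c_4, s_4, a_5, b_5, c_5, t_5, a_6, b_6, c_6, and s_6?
a_1 = 1
b_1 = 1
c_1 = 6
p_1 = 2
t_1 = 1
a_2 = 1
b_2 = 2
c_2 = 1
q_2 = 1
t_2 = 1
a_3 = 1
b_3 = 3
c_3 = 4
a_4 = 2
b_4 = 5
c_4 = 5
s_4 = 1
a_5 = 3
b_5 = 1
c_5 = 4
t_5 = 3
a_6 = 5
b_6 = 5
c_6 = 1
s_6 = 2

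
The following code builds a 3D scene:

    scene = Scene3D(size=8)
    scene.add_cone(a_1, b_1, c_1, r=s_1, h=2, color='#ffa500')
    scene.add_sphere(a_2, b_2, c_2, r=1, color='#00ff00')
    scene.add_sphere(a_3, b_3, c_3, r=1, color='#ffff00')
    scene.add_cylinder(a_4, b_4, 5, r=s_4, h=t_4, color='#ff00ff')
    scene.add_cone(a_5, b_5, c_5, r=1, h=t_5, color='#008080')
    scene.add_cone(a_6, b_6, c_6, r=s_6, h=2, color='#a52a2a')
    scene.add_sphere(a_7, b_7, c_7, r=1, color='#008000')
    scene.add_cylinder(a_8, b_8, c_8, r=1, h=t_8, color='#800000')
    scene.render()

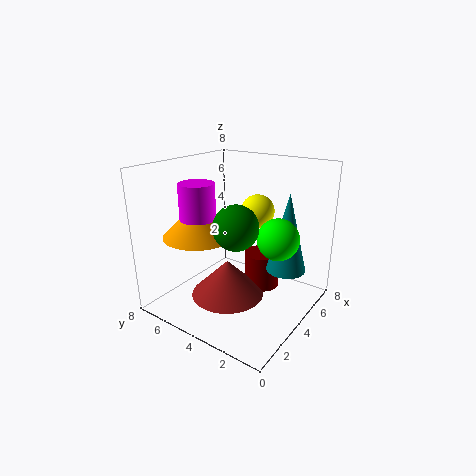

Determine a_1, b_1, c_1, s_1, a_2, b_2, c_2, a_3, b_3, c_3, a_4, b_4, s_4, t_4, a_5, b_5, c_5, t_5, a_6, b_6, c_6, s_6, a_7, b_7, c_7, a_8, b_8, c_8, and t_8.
a_1 = 3, b_1 = 6, c_1 = 4, s_1 = 2, a_2 = 3, b_2 = 1, c_2 = 5, a_3 = 6, b_3 = 4, c_3 = 5, a_4 = 3, b_4 = 6, s_4 = 1, t_4 = 2, a_5 = 4, b_5 = 1, c_5 = 3, t_5 = 4, a_6 = 3, b_6 = 4, c_6 = 1, s_6 = 2, a_7 = 1, b_7 = 2, c_7 = 6, a_8 = 5, b_8 = 3, c_8 = 1, t_8 = 2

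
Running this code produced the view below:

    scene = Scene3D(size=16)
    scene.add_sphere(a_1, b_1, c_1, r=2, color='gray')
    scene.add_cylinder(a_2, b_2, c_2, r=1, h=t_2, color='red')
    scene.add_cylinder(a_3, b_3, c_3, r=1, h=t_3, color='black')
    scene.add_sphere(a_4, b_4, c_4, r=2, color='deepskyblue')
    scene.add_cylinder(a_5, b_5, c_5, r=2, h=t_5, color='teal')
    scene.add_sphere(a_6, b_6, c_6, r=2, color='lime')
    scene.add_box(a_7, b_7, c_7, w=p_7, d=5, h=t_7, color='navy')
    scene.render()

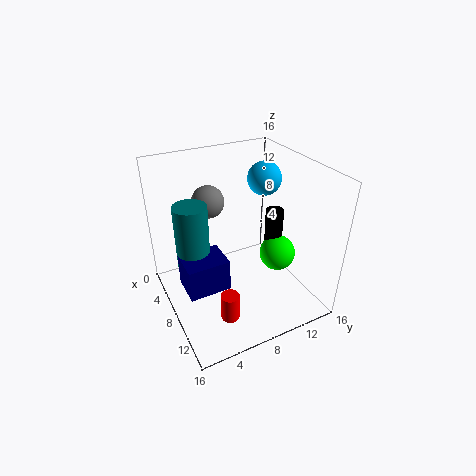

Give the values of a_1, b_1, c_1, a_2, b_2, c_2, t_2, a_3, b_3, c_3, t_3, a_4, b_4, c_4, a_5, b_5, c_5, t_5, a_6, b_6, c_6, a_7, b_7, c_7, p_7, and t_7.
a_1 = 2; b_1 = 7; c_1 = 10; a_2 = 12; b_2 = 5; c_2 = 1; t_2 = 3; a_3 = 9; b_3 = 12; c_3 = 6; t_3 = 5; a_4 = 5; b_4 = 13; c_4 = 13; a_5 = 4; b_5 = 4; c_5 = 3; t_5 = 8; a_6 = 10; b_6 = 12; c_6 = 6; a_7 = 4; b_7 = 2; c_7 = 1; p_7 = 4; t_7 = 4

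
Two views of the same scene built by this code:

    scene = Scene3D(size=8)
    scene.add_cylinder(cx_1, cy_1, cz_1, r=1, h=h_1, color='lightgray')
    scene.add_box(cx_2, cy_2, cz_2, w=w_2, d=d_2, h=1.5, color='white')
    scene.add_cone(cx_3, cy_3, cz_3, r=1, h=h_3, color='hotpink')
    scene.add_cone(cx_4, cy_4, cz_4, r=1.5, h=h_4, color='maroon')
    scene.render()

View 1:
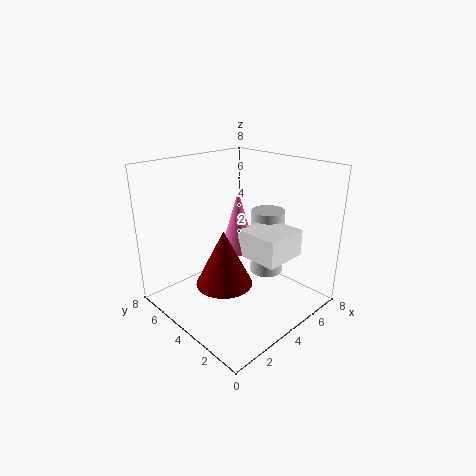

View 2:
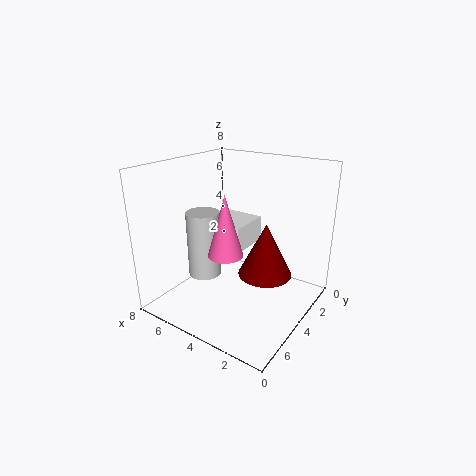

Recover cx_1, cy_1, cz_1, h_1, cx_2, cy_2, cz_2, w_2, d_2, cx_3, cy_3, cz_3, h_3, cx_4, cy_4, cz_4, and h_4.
cx_1 = 6.5; cy_1 = 4; cz_1 = 1; h_1 = 4; cx_2 = 4; cy_2 = 1.5; cz_2 = 3; w_2 = 2.5; d_2 = 2.5; cx_3 = 4.5; cy_3 = 4.5; cz_3 = 3; h_3 = 3.5; cx_4 = 2.5; cy_4 = 3.5; cz_4 = 2; h_4 = 3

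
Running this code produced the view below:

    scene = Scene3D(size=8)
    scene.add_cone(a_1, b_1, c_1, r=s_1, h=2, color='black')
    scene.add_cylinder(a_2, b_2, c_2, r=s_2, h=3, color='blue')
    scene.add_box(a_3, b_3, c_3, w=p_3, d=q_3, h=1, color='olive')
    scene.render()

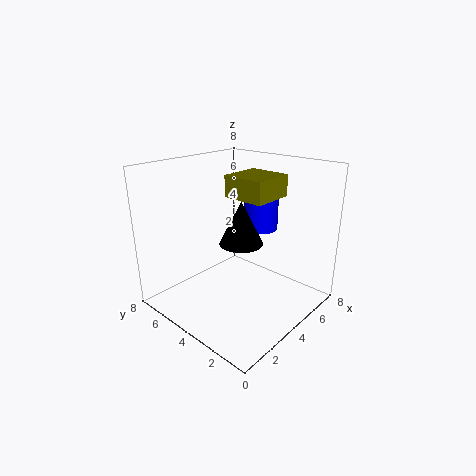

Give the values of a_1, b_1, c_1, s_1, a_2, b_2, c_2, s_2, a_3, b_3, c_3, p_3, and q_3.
a_1 = 2, b_1 = 2, c_1 = 5, s_1 = 1, a_2 = 6, b_2 = 4, c_2 = 4, s_2 = 1, a_3 = 2, b_3 = 1, c_3 = 7, p_3 = 2, q_3 = 2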